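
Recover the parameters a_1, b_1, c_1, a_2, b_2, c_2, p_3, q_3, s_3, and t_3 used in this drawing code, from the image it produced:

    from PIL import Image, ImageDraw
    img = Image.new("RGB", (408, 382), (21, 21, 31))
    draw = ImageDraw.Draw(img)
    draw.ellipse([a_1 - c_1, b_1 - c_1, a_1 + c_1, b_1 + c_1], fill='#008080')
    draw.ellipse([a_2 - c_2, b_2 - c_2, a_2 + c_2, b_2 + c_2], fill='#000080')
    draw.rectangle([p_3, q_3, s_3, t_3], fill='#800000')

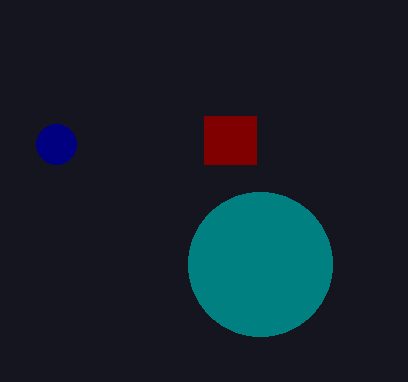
a_1 = 260
b_1 = 264
c_1 = 72
a_2 = 56
b_2 = 144
c_2 = 20
p_3 = 204
q_3 = 116
s_3 = 256
t_3 = 164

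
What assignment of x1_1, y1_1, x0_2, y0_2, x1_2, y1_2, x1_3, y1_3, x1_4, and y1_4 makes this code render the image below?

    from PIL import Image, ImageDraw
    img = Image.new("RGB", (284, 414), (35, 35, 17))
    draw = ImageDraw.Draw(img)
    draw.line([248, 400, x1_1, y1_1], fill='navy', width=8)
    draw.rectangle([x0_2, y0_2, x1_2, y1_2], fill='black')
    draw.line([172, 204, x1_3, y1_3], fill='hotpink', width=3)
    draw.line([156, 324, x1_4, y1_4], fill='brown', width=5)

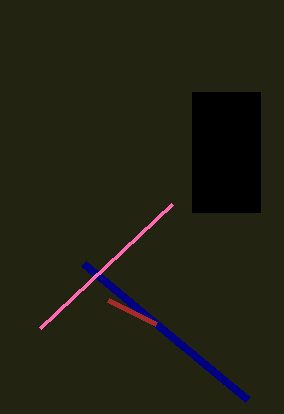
x1_1 = 84
y1_1 = 264
x0_2 = 192
y0_2 = 92
x1_2 = 260
y1_2 = 212
x1_3 = 40
y1_3 = 328
x1_4 = 108
y1_4 = 300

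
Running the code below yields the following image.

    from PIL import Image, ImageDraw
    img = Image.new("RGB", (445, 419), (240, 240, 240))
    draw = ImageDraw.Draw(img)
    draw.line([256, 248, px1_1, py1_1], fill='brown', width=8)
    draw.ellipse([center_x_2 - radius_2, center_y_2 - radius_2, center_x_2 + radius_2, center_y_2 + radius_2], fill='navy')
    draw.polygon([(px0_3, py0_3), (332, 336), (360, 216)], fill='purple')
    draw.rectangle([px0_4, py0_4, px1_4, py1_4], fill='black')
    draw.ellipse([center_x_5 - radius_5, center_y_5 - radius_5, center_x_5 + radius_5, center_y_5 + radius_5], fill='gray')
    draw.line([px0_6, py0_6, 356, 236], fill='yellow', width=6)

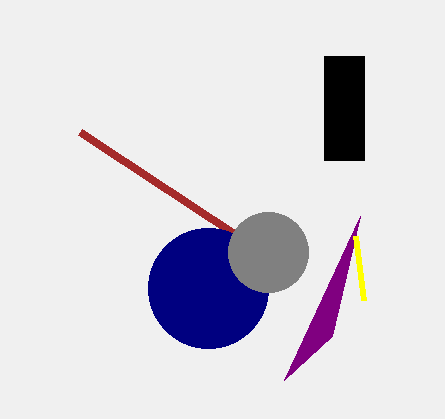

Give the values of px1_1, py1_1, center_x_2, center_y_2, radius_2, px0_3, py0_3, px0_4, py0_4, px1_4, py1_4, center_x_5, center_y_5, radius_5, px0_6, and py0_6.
px1_1 = 80, py1_1 = 132, center_x_2 = 208, center_y_2 = 288, radius_2 = 60, px0_3 = 284, py0_3 = 380, px0_4 = 324, py0_4 = 56, px1_4 = 364, py1_4 = 160, center_x_5 = 268, center_y_5 = 252, radius_5 = 40, px0_6 = 364, py0_6 = 300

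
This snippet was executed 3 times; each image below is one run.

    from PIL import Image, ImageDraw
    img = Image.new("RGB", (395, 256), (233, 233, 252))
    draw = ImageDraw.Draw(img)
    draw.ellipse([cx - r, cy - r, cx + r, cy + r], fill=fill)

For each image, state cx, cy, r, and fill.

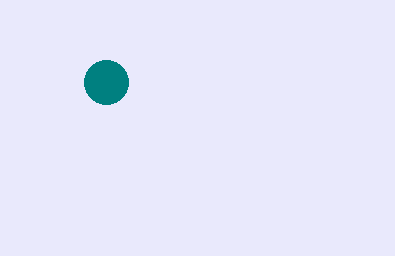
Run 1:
cx = 106, cy = 82, r = 22, fill = 'teal'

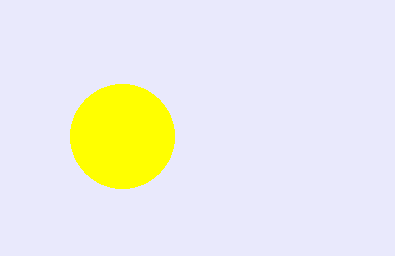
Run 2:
cx = 122; cy = 136; r = 52; fill = 'yellow'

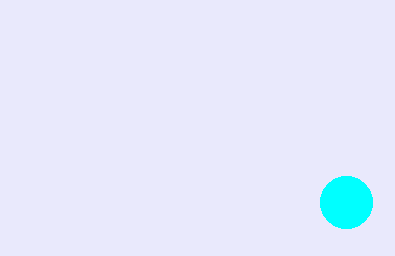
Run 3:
cx = 346, cy = 202, r = 26, fill = 'cyan'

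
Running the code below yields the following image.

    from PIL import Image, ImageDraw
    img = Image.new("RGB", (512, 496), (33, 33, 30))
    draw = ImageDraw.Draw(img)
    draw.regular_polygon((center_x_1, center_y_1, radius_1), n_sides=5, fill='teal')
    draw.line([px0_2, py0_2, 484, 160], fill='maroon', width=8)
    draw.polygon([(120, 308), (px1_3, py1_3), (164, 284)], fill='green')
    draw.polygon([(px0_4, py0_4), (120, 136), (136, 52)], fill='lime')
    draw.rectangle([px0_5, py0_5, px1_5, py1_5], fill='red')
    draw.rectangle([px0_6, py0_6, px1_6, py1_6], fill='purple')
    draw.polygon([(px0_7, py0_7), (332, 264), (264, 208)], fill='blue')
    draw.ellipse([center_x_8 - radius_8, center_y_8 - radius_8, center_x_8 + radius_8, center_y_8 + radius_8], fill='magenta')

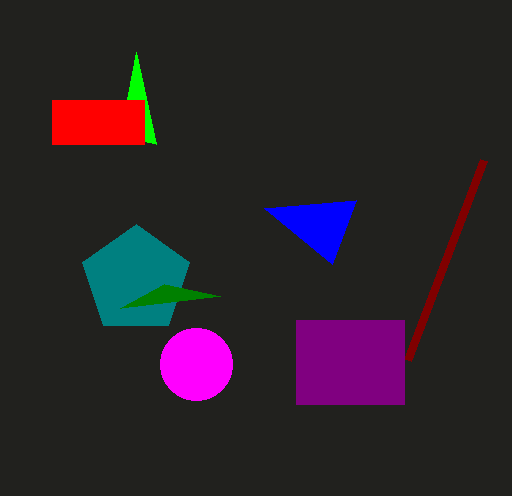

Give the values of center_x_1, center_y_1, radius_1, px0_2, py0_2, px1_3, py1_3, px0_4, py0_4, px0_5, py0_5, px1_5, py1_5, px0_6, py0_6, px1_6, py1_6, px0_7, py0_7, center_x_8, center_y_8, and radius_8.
center_x_1 = 136; center_y_1 = 280; radius_1 = 56; px0_2 = 408; py0_2 = 360; px1_3 = 220; py1_3 = 296; px0_4 = 156; py0_4 = 144; px0_5 = 52; py0_5 = 100; px1_5 = 144; py1_5 = 144; px0_6 = 296; py0_6 = 320; px1_6 = 404; py1_6 = 404; px0_7 = 356; py0_7 = 200; center_x_8 = 196; center_y_8 = 364; radius_8 = 36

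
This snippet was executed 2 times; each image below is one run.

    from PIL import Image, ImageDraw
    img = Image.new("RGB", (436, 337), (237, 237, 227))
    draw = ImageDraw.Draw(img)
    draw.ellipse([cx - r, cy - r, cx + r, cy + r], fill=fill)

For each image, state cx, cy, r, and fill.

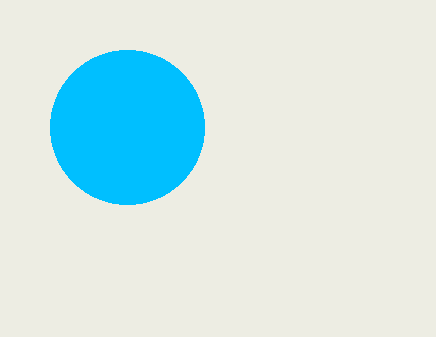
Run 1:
cx = 127
cy = 127
r = 77
fill = 'deepskyblue'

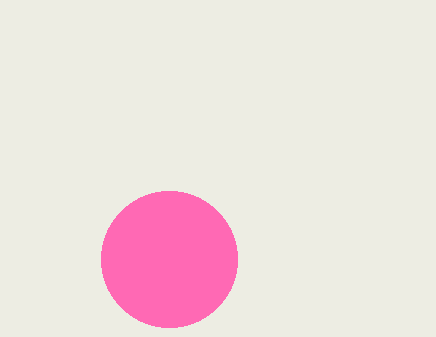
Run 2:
cx = 169
cy = 259
r = 68
fill = 'hotpink'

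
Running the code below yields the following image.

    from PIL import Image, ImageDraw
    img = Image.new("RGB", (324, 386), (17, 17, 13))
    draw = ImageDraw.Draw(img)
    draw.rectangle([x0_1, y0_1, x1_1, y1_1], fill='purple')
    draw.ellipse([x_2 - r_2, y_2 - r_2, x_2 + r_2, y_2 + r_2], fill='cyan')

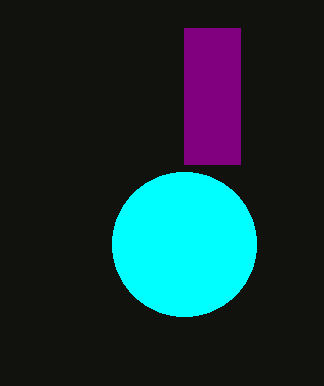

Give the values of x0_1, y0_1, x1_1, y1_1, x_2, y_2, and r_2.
x0_1 = 184; y0_1 = 28; x1_1 = 240; y1_1 = 164; x_2 = 184; y_2 = 244; r_2 = 72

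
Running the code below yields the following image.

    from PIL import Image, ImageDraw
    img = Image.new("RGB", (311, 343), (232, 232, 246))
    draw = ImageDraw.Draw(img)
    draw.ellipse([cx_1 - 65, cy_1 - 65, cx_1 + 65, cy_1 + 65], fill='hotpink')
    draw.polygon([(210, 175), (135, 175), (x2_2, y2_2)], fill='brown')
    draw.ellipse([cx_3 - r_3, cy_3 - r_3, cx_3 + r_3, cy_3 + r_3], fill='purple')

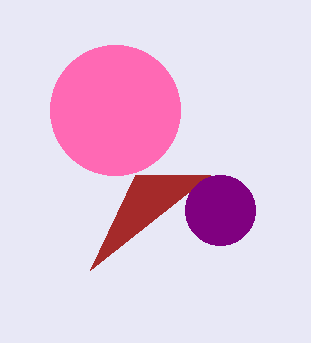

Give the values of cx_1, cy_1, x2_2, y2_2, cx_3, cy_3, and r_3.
cx_1 = 115; cy_1 = 110; x2_2 = 90; y2_2 = 270; cx_3 = 220; cy_3 = 210; r_3 = 35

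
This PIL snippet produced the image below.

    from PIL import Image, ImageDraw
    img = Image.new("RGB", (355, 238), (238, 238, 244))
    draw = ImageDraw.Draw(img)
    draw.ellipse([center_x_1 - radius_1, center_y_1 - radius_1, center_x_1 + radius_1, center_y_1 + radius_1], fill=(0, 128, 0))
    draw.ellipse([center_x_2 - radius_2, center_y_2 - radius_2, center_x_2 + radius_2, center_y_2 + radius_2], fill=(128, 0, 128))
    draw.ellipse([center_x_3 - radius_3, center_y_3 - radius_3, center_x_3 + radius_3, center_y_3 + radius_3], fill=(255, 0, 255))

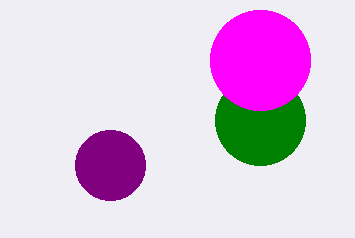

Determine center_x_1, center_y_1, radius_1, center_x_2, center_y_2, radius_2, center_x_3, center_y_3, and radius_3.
center_x_1 = 260; center_y_1 = 120; radius_1 = 45; center_x_2 = 110; center_y_2 = 165; radius_2 = 35; center_x_3 = 260; center_y_3 = 60; radius_3 = 50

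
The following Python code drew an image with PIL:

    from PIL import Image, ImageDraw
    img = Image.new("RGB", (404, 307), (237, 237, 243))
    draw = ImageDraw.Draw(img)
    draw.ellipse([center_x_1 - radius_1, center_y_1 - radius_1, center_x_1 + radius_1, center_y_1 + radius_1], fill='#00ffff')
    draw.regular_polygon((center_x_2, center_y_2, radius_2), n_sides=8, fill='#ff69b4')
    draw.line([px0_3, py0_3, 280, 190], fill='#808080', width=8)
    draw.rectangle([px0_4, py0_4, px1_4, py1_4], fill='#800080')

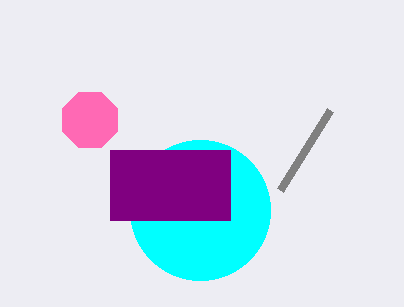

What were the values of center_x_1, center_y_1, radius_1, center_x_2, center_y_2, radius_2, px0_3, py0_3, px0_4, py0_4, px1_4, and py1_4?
center_x_1 = 200
center_y_1 = 210
radius_1 = 70
center_x_2 = 90
center_y_2 = 120
radius_2 = 30
px0_3 = 330
py0_3 = 110
px0_4 = 110
py0_4 = 150
px1_4 = 230
py1_4 = 220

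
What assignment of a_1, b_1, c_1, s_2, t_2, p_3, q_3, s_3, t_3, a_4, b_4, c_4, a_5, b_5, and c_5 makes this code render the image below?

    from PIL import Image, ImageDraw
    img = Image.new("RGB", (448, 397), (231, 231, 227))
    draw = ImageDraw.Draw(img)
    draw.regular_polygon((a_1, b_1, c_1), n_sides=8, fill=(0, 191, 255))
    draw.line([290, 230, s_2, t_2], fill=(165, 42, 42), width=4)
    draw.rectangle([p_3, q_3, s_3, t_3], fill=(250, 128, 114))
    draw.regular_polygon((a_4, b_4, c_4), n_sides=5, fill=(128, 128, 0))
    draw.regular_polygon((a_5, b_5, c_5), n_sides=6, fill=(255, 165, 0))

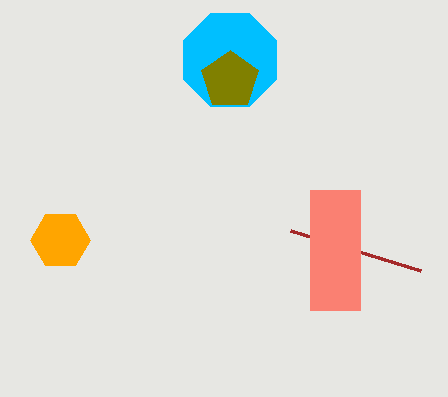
a_1 = 230; b_1 = 60; c_1 = 50; s_2 = 420; t_2 = 270; p_3 = 310; q_3 = 190; s_3 = 360; t_3 = 310; a_4 = 230; b_4 = 80; c_4 = 30; a_5 = 60; b_5 = 240; c_5 = 30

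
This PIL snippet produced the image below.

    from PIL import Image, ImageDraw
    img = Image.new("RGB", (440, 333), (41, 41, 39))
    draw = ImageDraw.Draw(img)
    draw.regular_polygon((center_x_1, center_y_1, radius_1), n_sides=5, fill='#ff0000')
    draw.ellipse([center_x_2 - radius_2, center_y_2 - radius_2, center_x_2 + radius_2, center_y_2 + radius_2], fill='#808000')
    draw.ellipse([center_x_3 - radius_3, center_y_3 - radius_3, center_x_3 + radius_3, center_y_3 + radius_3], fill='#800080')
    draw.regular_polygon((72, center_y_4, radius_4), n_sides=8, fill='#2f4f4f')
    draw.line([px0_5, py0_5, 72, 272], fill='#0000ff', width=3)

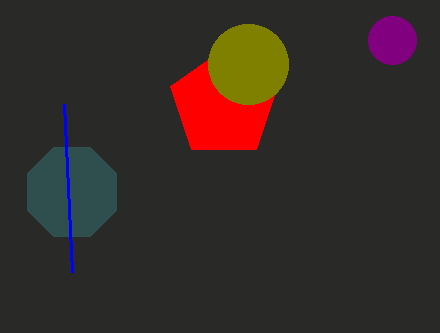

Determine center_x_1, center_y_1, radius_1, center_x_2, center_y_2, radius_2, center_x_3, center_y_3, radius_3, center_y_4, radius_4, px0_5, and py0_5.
center_x_1 = 224, center_y_1 = 104, radius_1 = 56, center_x_2 = 248, center_y_2 = 64, radius_2 = 40, center_x_3 = 392, center_y_3 = 40, radius_3 = 24, center_y_4 = 192, radius_4 = 48, px0_5 = 64, py0_5 = 104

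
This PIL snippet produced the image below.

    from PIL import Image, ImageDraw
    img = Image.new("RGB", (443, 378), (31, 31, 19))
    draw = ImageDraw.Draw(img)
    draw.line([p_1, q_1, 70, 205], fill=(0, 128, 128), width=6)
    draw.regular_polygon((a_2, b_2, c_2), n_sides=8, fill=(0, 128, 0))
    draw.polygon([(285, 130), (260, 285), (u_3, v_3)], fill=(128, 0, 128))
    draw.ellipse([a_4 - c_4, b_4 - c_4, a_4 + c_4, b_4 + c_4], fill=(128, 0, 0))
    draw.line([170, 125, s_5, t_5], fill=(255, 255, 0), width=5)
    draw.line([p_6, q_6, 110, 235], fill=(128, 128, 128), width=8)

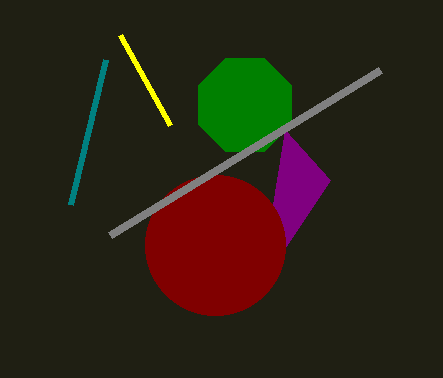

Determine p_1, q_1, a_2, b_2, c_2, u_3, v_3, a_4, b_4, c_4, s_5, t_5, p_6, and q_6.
p_1 = 105
q_1 = 60
a_2 = 245
b_2 = 105
c_2 = 50
u_3 = 330
v_3 = 180
a_4 = 215
b_4 = 245
c_4 = 70
s_5 = 120
t_5 = 35
p_6 = 380
q_6 = 70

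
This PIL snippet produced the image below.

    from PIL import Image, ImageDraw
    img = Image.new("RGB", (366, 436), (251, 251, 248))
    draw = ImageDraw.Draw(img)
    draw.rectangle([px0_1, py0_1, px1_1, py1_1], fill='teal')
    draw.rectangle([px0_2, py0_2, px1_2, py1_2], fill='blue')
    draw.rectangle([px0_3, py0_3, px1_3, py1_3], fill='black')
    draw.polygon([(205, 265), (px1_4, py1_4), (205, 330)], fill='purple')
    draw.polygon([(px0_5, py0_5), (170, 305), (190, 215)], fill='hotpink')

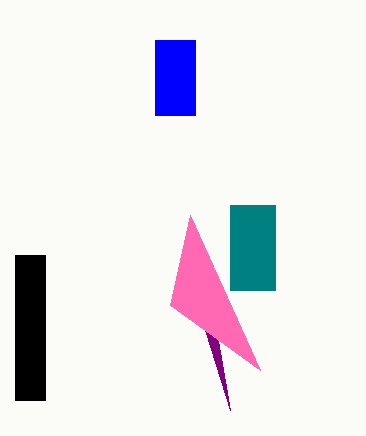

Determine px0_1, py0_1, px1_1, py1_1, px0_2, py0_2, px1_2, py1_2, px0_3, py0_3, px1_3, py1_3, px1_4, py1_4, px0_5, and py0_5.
px0_1 = 230
py0_1 = 205
px1_1 = 275
py1_1 = 290
px0_2 = 155
py0_2 = 40
px1_2 = 195
py1_2 = 115
px0_3 = 15
py0_3 = 255
px1_3 = 45
py1_3 = 400
px1_4 = 230
py1_4 = 410
px0_5 = 260
py0_5 = 370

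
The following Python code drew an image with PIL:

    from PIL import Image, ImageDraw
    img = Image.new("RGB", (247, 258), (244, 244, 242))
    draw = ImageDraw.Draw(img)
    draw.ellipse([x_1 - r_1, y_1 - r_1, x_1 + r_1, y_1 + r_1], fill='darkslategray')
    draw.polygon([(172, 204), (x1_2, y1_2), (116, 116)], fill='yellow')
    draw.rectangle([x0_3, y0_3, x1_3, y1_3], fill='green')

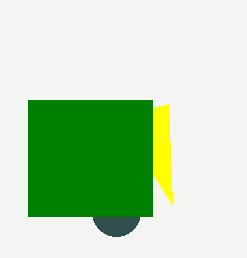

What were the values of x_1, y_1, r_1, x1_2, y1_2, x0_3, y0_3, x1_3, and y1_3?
x_1 = 116
y_1 = 212
r_1 = 24
x1_2 = 168
y1_2 = 104
x0_3 = 28
y0_3 = 100
x1_3 = 152
y1_3 = 216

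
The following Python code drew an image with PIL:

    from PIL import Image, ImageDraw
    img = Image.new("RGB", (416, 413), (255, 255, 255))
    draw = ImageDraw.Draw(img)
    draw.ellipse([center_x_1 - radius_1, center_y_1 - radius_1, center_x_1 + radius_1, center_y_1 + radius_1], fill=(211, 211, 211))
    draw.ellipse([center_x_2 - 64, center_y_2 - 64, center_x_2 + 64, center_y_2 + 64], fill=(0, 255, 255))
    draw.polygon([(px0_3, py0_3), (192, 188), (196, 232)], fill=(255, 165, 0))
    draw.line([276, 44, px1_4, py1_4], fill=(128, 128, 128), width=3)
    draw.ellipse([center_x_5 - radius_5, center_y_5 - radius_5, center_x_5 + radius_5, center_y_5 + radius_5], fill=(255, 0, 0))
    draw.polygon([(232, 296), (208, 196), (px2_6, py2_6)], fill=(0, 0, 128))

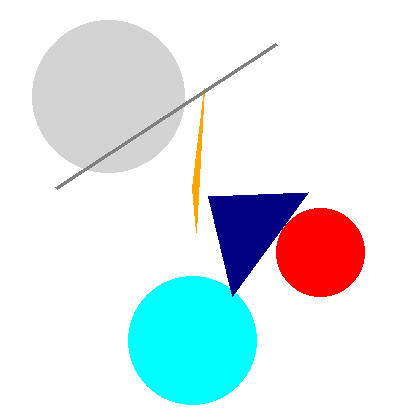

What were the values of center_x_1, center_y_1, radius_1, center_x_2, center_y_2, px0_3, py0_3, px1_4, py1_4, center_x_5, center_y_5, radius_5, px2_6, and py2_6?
center_x_1 = 108, center_y_1 = 96, radius_1 = 76, center_x_2 = 192, center_y_2 = 340, px0_3 = 204, py0_3 = 88, px1_4 = 56, py1_4 = 188, center_x_5 = 320, center_y_5 = 252, radius_5 = 44, px2_6 = 308, py2_6 = 192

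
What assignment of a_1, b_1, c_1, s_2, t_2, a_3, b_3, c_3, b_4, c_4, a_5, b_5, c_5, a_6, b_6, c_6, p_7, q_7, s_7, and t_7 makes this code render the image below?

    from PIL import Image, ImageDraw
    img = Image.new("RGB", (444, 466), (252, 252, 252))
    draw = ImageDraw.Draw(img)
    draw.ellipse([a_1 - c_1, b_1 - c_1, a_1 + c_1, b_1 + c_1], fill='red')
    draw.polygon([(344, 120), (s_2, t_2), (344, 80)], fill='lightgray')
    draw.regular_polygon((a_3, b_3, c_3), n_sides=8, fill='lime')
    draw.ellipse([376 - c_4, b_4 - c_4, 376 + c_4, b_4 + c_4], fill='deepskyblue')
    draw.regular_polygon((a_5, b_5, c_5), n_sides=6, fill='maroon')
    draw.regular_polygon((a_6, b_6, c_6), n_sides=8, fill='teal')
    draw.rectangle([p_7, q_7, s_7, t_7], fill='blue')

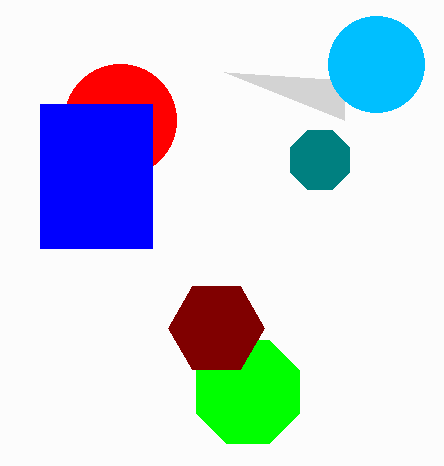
a_1 = 120
b_1 = 120
c_1 = 56
s_2 = 224
t_2 = 72
a_3 = 248
b_3 = 392
c_3 = 56
b_4 = 64
c_4 = 48
a_5 = 216
b_5 = 328
c_5 = 48
a_6 = 320
b_6 = 160
c_6 = 32
p_7 = 40
q_7 = 104
s_7 = 152
t_7 = 248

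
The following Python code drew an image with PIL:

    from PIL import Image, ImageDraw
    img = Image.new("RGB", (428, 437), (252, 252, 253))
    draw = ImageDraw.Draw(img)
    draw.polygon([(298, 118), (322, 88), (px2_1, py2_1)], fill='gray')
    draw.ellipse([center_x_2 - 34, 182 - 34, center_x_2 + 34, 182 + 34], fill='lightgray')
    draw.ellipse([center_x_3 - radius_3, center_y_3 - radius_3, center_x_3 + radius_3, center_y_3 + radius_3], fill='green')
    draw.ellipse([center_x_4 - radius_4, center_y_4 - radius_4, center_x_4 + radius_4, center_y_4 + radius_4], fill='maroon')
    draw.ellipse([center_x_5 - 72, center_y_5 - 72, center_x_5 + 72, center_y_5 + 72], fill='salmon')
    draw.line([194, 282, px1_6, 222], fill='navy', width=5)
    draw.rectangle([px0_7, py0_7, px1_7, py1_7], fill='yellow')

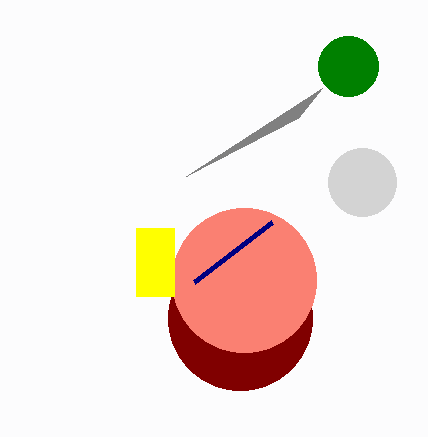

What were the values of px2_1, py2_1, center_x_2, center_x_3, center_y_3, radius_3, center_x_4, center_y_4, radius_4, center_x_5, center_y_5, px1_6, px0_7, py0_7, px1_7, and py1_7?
px2_1 = 186, py2_1 = 176, center_x_2 = 362, center_x_3 = 348, center_y_3 = 66, radius_3 = 30, center_x_4 = 240, center_y_4 = 318, radius_4 = 72, center_x_5 = 244, center_y_5 = 280, px1_6 = 272, px0_7 = 136, py0_7 = 228, px1_7 = 174, py1_7 = 296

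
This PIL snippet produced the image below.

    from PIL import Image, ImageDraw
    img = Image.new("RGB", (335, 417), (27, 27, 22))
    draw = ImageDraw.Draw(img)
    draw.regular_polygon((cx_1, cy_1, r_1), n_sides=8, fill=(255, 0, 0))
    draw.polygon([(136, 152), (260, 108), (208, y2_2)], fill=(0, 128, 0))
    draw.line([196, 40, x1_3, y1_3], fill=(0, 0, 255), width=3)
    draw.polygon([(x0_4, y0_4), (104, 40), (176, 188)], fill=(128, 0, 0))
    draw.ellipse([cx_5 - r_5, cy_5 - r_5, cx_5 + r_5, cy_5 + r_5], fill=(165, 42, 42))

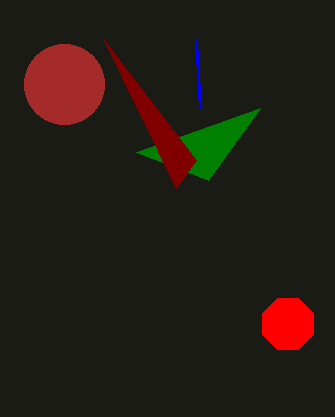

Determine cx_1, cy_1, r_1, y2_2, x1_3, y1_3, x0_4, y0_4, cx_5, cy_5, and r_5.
cx_1 = 288; cy_1 = 324; r_1 = 28; y2_2 = 180; x1_3 = 200; y1_3 = 108; x0_4 = 196; y0_4 = 160; cx_5 = 64; cy_5 = 84; r_5 = 40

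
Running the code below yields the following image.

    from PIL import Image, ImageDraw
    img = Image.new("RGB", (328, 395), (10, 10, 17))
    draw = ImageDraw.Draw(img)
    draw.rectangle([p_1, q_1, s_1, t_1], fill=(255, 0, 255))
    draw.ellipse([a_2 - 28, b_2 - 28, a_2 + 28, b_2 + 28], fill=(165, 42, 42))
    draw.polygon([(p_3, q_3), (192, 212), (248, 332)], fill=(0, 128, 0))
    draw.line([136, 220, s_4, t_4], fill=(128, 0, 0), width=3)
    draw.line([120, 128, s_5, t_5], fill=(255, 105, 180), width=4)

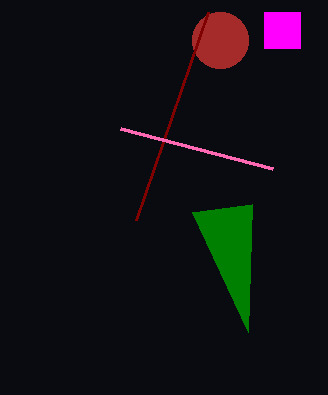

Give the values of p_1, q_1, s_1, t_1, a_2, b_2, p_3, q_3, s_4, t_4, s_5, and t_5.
p_1 = 264
q_1 = 12
s_1 = 300
t_1 = 48
a_2 = 220
b_2 = 40
p_3 = 252
q_3 = 204
s_4 = 208
t_4 = 12
s_5 = 272
t_5 = 168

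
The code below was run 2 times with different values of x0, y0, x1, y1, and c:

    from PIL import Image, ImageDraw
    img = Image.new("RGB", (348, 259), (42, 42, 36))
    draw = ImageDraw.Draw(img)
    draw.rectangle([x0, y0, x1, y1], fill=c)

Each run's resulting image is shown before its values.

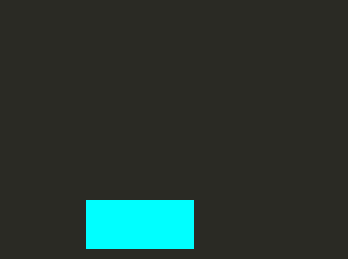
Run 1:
x0 = 86, y0 = 200, x1 = 193, y1 = 248, c = 'cyan'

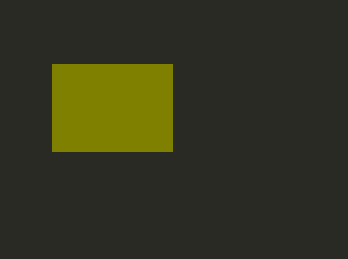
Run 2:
x0 = 52; y0 = 64; x1 = 172; y1 = 151; c = 'olive'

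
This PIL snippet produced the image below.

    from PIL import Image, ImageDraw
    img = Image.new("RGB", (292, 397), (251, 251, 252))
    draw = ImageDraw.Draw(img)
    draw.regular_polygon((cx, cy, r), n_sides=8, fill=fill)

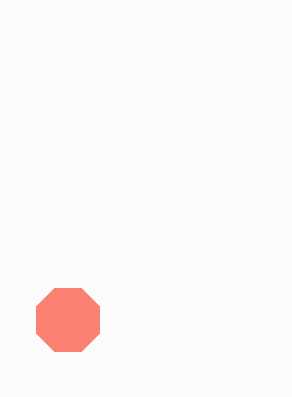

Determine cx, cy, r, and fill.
cx = 68; cy = 320; r = 34; fill = 'salmon'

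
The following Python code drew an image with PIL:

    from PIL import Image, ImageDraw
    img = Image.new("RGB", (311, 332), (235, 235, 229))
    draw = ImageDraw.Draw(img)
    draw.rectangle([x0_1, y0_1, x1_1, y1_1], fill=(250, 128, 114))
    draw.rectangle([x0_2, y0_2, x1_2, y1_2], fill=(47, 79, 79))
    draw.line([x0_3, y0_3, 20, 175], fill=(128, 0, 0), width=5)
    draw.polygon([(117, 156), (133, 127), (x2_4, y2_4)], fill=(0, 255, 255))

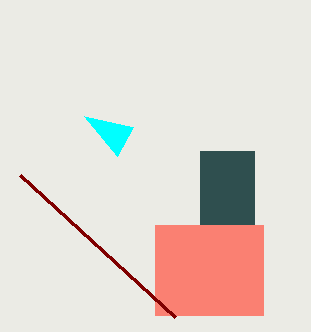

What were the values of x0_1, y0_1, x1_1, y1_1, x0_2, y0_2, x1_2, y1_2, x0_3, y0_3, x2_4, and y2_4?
x0_1 = 155
y0_1 = 225
x1_1 = 263
y1_1 = 315
x0_2 = 200
y0_2 = 151
x1_2 = 254
y1_2 = 224
x0_3 = 175
y0_3 = 317
x2_4 = 84
y2_4 = 116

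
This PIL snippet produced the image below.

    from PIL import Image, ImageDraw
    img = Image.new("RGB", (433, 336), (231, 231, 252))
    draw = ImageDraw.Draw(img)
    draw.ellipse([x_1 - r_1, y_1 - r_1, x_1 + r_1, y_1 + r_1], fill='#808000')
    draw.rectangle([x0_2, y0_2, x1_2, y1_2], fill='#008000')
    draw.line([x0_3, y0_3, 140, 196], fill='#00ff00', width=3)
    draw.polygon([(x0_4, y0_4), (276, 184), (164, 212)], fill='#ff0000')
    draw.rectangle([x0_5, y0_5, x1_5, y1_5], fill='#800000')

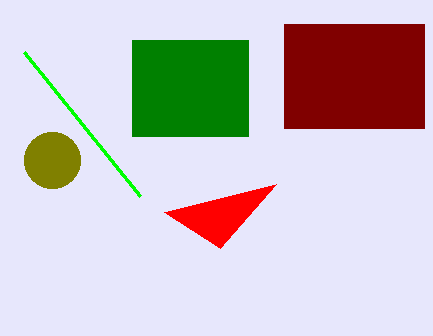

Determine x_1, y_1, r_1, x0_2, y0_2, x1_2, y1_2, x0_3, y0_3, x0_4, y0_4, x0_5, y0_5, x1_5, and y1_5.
x_1 = 52, y_1 = 160, r_1 = 28, x0_2 = 132, y0_2 = 40, x1_2 = 248, y1_2 = 136, x0_3 = 24, y0_3 = 52, x0_4 = 220, y0_4 = 248, x0_5 = 284, y0_5 = 24, x1_5 = 424, y1_5 = 128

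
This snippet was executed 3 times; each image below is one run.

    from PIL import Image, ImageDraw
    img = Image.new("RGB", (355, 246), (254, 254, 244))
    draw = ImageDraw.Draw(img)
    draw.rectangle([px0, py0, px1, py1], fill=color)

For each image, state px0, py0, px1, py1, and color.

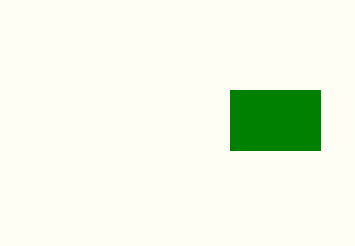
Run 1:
px0 = 230; py0 = 90; px1 = 320; py1 = 150; color = 'green'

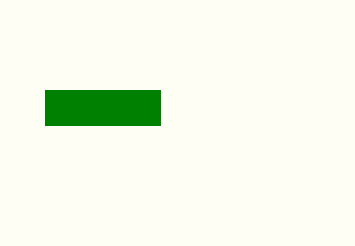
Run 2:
px0 = 45
py0 = 90
px1 = 160
py1 = 125
color = 'green'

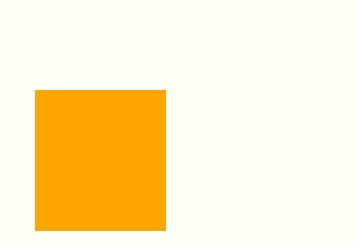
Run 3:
px0 = 35
py0 = 90
px1 = 165
py1 = 230
color = 'orange'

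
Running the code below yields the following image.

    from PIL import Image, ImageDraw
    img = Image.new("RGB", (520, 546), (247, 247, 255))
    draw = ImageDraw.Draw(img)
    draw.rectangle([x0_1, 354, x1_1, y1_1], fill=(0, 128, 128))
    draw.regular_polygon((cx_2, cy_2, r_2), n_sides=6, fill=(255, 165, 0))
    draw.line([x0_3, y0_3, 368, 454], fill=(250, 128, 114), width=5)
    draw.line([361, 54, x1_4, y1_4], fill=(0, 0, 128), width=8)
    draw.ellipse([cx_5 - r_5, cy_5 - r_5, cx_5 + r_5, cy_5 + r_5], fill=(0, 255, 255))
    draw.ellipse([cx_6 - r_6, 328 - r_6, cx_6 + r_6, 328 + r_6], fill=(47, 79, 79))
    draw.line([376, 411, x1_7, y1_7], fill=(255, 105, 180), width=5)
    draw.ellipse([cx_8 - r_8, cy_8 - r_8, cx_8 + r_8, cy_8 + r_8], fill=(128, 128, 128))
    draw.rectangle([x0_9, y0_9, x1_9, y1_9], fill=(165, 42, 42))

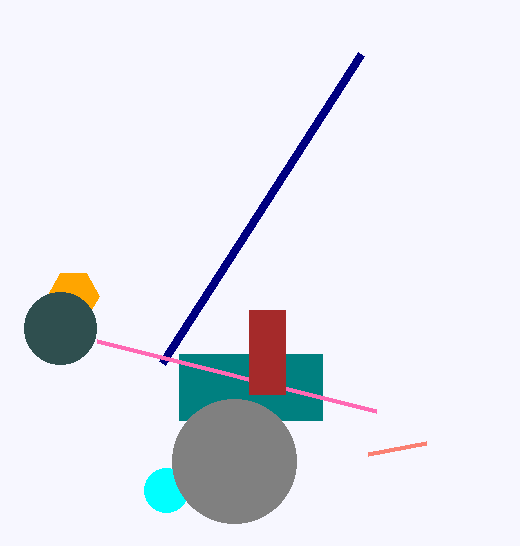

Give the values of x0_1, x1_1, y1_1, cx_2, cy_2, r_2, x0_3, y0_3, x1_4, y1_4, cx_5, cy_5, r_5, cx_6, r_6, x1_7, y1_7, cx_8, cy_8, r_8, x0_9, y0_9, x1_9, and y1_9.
x0_1 = 179; x1_1 = 322; y1_1 = 420; cx_2 = 73; cy_2 = 296; r_2 = 26; x0_3 = 426; y0_3 = 443; x1_4 = 162; y1_4 = 363; cx_5 = 166; cy_5 = 490; r_5 = 22; cx_6 = 60; r_6 = 36; x1_7 = 97; y1_7 = 341; cx_8 = 234; cy_8 = 461; r_8 = 62; x0_9 = 249; y0_9 = 310; x1_9 = 285; y1_9 = 394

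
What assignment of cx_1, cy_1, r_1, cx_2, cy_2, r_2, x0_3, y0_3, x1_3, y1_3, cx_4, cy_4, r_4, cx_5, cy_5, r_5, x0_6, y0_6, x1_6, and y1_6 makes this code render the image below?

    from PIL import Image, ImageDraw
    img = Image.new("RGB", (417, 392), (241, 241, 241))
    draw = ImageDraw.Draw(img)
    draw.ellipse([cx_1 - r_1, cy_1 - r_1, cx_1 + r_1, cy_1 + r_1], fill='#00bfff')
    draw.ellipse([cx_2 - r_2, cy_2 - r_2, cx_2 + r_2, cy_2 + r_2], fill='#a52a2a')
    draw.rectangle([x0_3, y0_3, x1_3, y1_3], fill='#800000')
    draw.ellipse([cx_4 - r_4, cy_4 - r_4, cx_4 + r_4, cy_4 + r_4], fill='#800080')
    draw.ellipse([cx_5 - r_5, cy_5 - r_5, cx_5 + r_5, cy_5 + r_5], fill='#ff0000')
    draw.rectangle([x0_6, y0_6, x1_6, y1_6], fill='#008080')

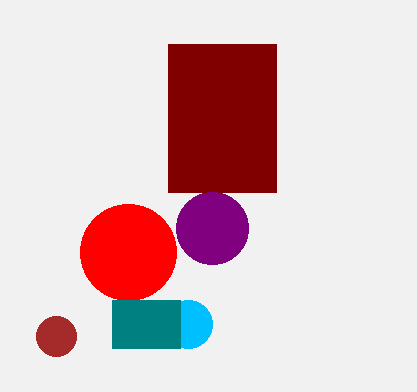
cx_1 = 188, cy_1 = 324, r_1 = 24, cx_2 = 56, cy_2 = 336, r_2 = 20, x0_3 = 168, y0_3 = 44, x1_3 = 276, y1_3 = 192, cx_4 = 212, cy_4 = 228, r_4 = 36, cx_5 = 128, cy_5 = 252, r_5 = 48, x0_6 = 112, y0_6 = 300, x1_6 = 180, y1_6 = 348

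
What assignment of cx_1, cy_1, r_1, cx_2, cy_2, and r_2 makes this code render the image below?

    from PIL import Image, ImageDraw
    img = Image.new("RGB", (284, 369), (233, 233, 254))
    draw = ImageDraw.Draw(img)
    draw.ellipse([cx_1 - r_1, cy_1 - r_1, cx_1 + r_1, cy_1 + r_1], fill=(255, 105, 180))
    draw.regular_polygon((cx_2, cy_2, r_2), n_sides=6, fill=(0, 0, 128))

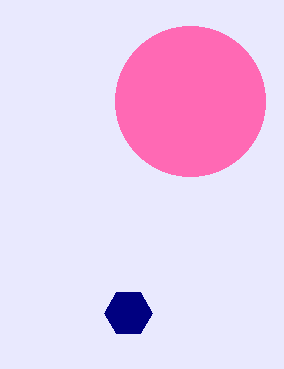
cx_1 = 190, cy_1 = 101, r_1 = 75, cx_2 = 128, cy_2 = 313, r_2 = 24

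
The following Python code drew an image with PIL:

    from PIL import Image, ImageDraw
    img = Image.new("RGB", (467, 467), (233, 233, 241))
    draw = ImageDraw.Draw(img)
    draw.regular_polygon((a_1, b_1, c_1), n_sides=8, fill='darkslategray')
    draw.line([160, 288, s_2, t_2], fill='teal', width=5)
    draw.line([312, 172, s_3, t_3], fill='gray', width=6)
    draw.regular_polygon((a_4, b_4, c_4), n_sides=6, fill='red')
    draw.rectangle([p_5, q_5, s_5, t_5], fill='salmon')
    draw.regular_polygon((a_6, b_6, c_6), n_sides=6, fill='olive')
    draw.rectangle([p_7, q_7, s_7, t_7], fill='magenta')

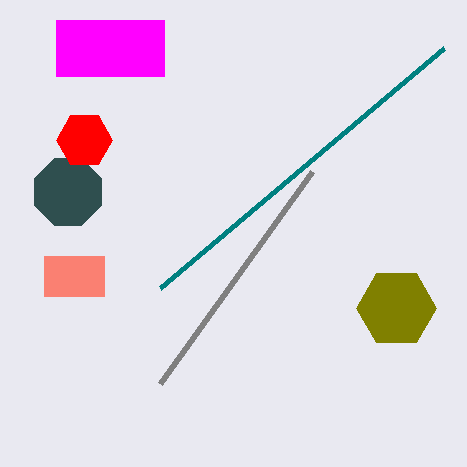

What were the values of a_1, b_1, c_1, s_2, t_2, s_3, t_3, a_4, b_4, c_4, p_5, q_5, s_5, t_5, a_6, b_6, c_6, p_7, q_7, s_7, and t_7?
a_1 = 68
b_1 = 192
c_1 = 36
s_2 = 444
t_2 = 48
s_3 = 160
t_3 = 384
a_4 = 84
b_4 = 140
c_4 = 28
p_5 = 44
q_5 = 256
s_5 = 104
t_5 = 296
a_6 = 396
b_6 = 308
c_6 = 40
p_7 = 56
q_7 = 20
s_7 = 164
t_7 = 76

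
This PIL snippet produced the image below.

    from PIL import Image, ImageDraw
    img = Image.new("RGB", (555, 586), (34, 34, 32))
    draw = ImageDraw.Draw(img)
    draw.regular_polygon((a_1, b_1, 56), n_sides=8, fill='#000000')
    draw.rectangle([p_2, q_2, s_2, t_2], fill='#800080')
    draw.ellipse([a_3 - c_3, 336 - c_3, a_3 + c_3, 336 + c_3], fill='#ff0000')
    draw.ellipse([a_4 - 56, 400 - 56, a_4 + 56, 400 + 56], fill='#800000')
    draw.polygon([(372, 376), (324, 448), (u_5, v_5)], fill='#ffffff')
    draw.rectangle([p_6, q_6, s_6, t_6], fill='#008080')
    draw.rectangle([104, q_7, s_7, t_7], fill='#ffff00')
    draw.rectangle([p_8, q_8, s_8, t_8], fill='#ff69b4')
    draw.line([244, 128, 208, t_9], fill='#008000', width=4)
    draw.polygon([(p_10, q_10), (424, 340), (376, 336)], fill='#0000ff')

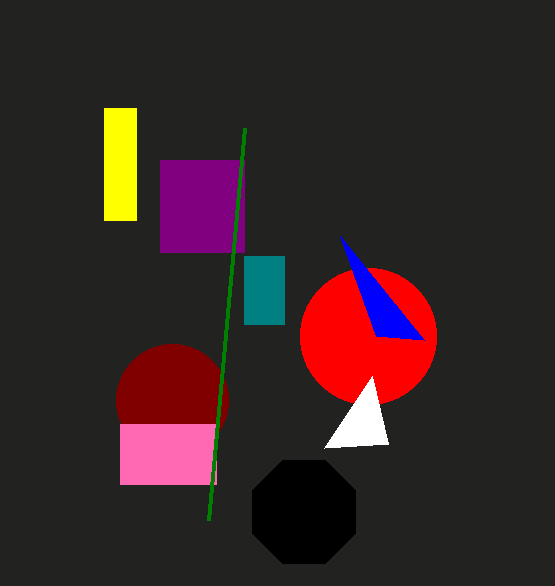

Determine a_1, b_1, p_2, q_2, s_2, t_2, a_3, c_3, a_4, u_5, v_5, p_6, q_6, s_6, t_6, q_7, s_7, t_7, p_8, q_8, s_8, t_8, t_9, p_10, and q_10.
a_1 = 304; b_1 = 512; p_2 = 160; q_2 = 160; s_2 = 244; t_2 = 252; a_3 = 368; c_3 = 68; a_4 = 172; u_5 = 388; v_5 = 444; p_6 = 244; q_6 = 256; s_6 = 284; t_6 = 324; q_7 = 108; s_7 = 136; t_7 = 220; p_8 = 120; q_8 = 424; s_8 = 216; t_8 = 484; t_9 = 520; p_10 = 340; q_10 = 236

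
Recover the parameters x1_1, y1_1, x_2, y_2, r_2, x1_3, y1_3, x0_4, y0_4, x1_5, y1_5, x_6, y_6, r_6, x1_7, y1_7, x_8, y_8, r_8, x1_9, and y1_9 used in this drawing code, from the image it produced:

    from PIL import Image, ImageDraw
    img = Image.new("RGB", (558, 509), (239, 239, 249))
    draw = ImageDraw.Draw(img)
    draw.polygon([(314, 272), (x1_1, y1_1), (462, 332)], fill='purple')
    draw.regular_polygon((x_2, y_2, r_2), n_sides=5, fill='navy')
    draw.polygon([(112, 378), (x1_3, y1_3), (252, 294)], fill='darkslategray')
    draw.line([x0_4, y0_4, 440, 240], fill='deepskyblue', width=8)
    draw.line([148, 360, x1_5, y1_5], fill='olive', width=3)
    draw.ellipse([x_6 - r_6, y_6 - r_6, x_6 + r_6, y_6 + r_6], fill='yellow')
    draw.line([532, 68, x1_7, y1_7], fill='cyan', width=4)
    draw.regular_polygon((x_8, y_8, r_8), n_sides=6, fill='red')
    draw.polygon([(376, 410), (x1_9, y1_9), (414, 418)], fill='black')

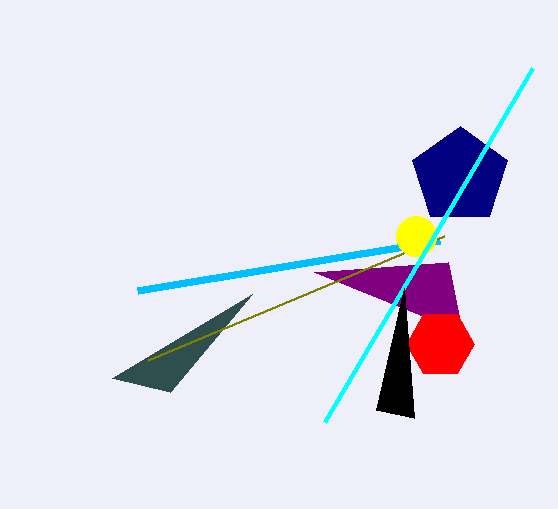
x1_1 = 448
y1_1 = 262
x_2 = 460
y_2 = 176
r_2 = 50
x1_3 = 170
y1_3 = 392
x0_4 = 138
y0_4 = 290
x1_5 = 444
y1_5 = 236
x_6 = 416
y_6 = 236
r_6 = 20
x1_7 = 324
y1_7 = 422
x_8 = 440
y_8 = 344
r_8 = 34
x1_9 = 404
y1_9 = 288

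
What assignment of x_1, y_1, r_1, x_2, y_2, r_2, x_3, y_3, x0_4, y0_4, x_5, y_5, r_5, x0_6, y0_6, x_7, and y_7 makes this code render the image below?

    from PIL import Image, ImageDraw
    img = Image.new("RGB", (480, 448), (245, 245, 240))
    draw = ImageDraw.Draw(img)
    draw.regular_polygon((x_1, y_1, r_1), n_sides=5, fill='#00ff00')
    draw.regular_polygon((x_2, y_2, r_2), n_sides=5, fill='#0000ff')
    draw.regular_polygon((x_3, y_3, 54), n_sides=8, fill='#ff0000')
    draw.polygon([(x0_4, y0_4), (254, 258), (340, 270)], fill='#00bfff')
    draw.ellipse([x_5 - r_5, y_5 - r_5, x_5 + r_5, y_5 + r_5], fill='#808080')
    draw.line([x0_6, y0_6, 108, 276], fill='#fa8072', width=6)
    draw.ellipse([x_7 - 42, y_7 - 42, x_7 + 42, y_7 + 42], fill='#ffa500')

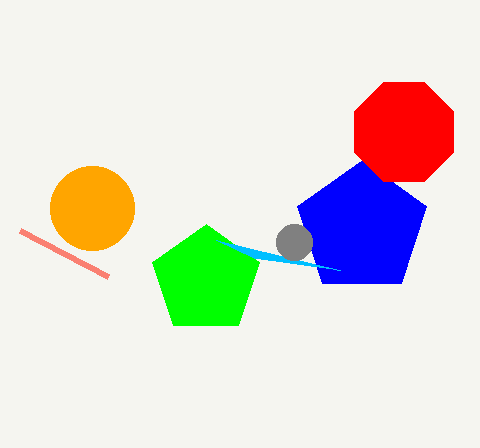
x_1 = 206, y_1 = 280, r_1 = 56, x_2 = 362, y_2 = 228, r_2 = 68, x_3 = 404, y_3 = 132, x0_4 = 216, y0_4 = 240, x_5 = 294, y_5 = 242, r_5 = 18, x0_6 = 20, y0_6 = 230, x_7 = 92, y_7 = 208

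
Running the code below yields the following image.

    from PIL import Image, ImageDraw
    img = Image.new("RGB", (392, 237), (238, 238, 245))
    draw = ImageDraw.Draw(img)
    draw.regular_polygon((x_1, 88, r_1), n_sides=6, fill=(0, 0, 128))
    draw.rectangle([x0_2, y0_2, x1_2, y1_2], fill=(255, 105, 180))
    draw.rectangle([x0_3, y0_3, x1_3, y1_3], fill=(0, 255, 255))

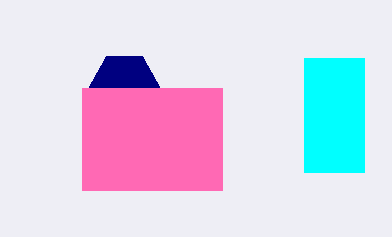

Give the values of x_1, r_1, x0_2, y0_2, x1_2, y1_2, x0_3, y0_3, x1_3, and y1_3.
x_1 = 124
r_1 = 36
x0_2 = 82
y0_2 = 88
x1_2 = 222
y1_2 = 190
x0_3 = 304
y0_3 = 58
x1_3 = 364
y1_3 = 172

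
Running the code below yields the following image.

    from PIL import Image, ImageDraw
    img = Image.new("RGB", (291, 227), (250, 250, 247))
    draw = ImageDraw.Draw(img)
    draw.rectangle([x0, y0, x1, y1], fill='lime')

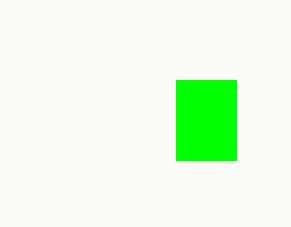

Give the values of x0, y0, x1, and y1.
x0 = 176
y0 = 80
x1 = 236
y1 = 160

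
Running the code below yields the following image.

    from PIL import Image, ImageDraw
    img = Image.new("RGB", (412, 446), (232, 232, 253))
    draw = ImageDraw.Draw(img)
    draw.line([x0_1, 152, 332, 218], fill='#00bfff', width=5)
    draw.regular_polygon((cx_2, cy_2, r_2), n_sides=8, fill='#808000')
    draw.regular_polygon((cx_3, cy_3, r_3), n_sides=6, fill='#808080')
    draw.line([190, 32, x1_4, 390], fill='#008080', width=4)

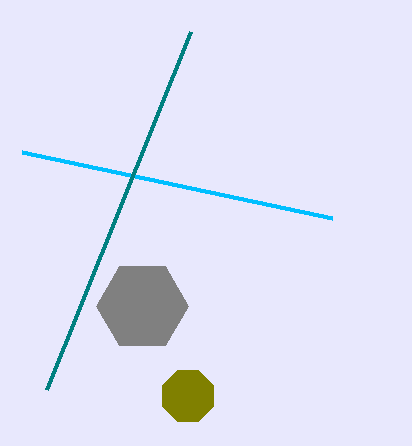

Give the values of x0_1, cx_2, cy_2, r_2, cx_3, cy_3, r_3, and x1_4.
x0_1 = 22; cx_2 = 188; cy_2 = 396; r_2 = 28; cx_3 = 142; cy_3 = 306; r_3 = 46; x1_4 = 46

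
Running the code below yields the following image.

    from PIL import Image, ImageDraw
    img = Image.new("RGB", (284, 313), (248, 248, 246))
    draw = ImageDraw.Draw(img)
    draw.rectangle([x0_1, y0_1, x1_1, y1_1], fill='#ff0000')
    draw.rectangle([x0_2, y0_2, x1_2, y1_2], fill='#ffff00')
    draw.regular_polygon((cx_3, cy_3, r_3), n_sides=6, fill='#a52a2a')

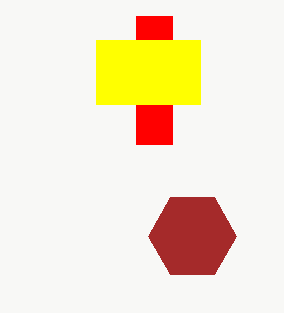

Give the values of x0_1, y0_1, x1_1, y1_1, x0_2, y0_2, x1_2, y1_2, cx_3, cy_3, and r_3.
x0_1 = 136; y0_1 = 16; x1_1 = 172; y1_1 = 144; x0_2 = 96; y0_2 = 40; x1_2 = 200; y1_2 = 104; cx_3 = 192; cy_3 = 236; r_3 = 44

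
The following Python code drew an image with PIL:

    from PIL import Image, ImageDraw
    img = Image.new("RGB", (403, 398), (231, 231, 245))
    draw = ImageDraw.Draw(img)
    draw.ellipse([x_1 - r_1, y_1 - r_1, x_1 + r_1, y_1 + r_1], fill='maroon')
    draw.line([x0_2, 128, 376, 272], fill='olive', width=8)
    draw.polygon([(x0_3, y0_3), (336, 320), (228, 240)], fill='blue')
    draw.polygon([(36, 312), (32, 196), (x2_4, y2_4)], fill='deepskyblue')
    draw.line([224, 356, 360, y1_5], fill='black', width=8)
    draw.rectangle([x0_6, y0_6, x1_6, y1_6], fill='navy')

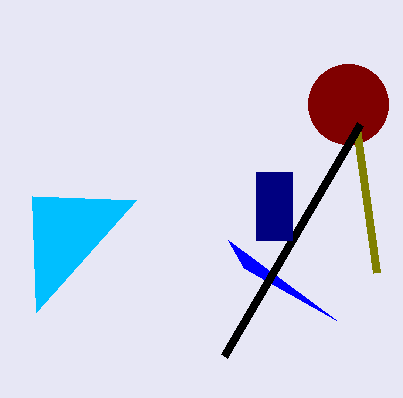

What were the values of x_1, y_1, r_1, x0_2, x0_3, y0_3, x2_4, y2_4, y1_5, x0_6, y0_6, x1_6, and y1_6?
x_1 = 348, y_1 = 104, r_1 = 40, x0_2 = 356, x0_3 = 244, y0_3 = 268, x2_4 = 136, y2_4 = 200, y1_5 = 124, x0_6 = 256, y0_6 = 172, x1_6 = 292, y1_6 = 240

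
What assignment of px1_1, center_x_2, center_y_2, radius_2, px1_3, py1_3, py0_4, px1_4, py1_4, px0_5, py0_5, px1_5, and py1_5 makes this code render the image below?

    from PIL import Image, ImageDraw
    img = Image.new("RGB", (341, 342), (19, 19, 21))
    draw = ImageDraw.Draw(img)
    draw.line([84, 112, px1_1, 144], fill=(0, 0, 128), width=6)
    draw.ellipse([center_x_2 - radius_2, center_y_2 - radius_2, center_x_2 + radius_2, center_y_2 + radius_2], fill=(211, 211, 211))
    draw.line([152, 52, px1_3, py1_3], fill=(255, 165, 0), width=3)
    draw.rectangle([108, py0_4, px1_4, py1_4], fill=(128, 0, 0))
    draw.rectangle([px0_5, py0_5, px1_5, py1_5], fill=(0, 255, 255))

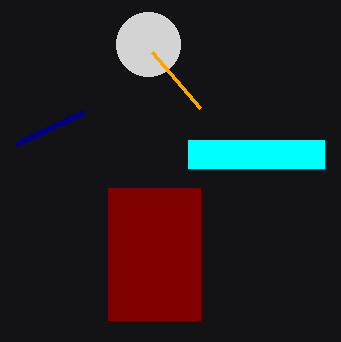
px1_1 = 16
center_x_2 = 148
center_y_2 = 44
radius_2 = 32
px1_3 = 200
py1_3 = 108
py0_4 = 188
px1_4 = 200
py1_4 = 320
px0_5 = 188
py0_5 = 140
px1_5 = 324
py1_5 = 168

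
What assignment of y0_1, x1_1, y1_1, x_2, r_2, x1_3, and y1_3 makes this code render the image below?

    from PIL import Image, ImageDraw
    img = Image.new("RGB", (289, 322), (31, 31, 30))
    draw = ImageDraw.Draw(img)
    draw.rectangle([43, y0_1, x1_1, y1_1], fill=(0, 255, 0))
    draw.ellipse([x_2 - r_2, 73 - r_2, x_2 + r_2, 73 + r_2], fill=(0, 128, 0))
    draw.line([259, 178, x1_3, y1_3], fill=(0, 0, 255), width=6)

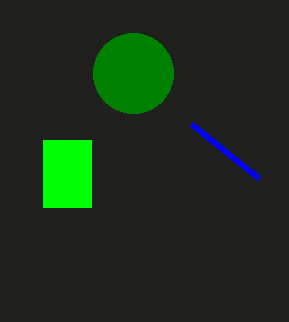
y0_1 = 140, x1_1 = 91, y1_1 = 207, x_2 = 133, r_2 = 40, x1_3 = 192, y1_3 = 124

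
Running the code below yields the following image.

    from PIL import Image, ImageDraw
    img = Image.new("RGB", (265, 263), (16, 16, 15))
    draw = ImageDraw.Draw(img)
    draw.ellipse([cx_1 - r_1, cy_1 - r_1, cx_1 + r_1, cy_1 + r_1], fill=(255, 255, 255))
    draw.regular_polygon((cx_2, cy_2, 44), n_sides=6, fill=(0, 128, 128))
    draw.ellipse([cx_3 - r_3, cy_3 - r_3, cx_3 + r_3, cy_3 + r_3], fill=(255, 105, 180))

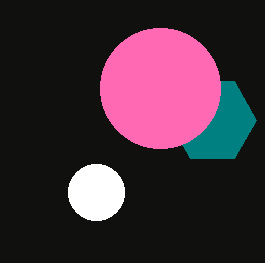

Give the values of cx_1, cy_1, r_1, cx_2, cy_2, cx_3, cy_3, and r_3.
cx_1 = 96, cy_1 = 192, r_1 = 28, cx_2 = 212, cy_2 = 120, cx_3 = 160, cy_3 = 88, r_3 = 60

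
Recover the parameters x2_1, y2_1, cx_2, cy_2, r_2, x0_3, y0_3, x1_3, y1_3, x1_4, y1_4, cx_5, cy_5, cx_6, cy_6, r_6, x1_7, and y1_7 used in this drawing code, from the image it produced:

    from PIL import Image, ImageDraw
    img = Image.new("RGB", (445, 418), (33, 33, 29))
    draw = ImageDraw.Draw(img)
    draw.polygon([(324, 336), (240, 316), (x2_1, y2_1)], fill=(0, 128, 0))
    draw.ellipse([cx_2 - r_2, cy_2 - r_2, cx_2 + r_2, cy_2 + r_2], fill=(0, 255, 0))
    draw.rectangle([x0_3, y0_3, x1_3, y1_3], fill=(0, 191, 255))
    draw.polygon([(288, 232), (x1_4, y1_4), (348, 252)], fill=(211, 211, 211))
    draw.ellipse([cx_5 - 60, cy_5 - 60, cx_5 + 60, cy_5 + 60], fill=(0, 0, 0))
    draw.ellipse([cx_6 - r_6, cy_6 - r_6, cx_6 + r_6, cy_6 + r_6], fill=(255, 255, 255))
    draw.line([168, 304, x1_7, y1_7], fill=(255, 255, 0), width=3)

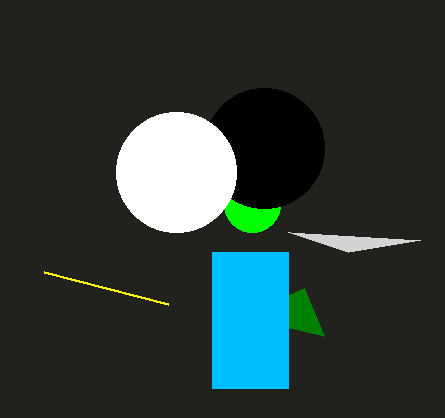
x2_1 = 304; y2_1 = 288; cx_2 = 252; cy_2 = 204; r_2 = 28; x0_3 = 212; y0_3 = 252; x1_3 = 288; y1_3 = 388; x1_4 = 420; y1_4 = 240; cx_5 = 264; cy_5 = 148; cx_6 = 176; cy_6 = 172; r_6 = 60; x1_7 = 44; y1_7 = 272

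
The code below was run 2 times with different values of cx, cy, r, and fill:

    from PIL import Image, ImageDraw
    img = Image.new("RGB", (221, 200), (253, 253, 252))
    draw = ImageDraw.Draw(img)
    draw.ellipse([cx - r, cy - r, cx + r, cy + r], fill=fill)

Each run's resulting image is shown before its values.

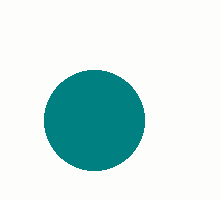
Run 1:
cx = 94; cy = 120; r = 50; fill = 'teal'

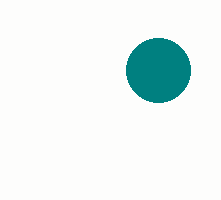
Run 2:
cx = 158, cy = 70, r = 32, fill = 'teal'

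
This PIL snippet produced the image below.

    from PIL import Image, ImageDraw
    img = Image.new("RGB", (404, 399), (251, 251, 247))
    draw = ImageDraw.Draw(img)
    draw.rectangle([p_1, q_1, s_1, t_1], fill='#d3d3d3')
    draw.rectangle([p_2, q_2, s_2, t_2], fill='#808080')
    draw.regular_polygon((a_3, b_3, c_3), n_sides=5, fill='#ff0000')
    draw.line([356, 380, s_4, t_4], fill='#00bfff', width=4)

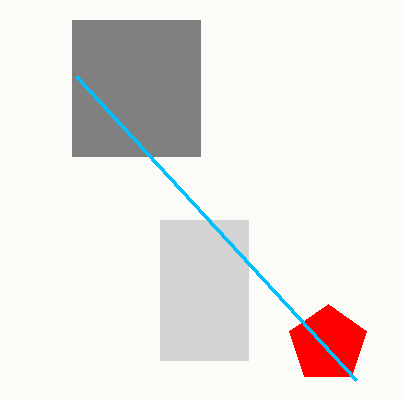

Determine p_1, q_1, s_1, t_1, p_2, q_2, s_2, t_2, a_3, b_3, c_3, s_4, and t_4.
p_1 = 160
q_1 = 220
s_1 = 248
t_1 = 360
p_2 = 72
q_2 = 20
s_2 = 200
t_2 = 156
a_3 = 328
b_3 = 344
c_3 = 40
s_4 = 76
t_4 = 76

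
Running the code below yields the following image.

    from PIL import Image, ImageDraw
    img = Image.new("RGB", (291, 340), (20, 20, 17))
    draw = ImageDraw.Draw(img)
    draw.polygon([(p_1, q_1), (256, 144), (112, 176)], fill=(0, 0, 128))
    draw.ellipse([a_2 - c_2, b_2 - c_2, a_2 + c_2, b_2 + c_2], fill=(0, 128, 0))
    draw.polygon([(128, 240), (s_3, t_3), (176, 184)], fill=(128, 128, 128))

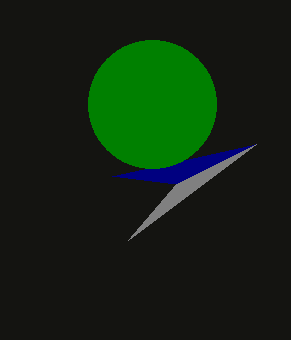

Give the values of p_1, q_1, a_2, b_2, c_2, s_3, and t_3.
p_1 = 176; q_1 = 184; a_2 = 152; b_2 = 104; c_2 = 64; s_3 = 256; t_3 = 144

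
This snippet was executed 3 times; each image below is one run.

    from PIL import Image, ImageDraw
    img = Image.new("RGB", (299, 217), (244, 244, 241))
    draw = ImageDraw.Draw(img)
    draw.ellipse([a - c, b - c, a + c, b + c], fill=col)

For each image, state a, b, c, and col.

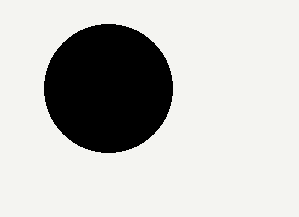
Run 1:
a = 108; b = 88; c = 64; col = 'black'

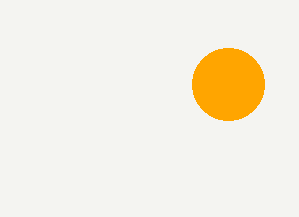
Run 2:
a = 228; b = 84; c = 36; col = 'orange'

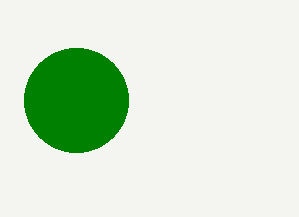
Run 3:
a = 76; b = 100; c = 52; col = 'green'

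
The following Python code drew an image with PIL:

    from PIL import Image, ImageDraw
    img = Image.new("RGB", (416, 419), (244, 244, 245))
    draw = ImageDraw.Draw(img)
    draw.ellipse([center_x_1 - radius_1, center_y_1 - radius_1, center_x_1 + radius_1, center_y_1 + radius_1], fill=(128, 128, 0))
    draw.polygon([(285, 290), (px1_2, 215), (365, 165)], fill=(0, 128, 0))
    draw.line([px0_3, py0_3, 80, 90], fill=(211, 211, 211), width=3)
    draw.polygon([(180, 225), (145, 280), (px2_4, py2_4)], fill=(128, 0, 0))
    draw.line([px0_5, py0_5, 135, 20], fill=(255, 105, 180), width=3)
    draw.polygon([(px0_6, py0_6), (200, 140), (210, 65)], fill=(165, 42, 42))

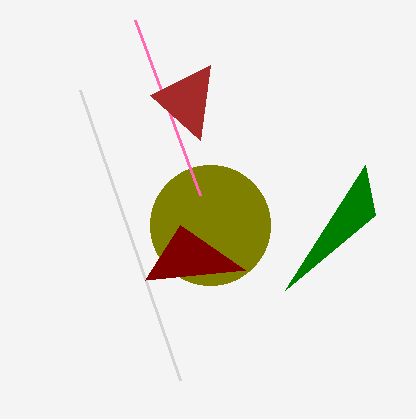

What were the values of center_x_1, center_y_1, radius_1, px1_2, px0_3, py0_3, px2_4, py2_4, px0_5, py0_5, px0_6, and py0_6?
center_x_1 = 210, center_y_1 = 225, radius_1 = 60, px1_2 = 375, px0_3 = 180, py0_3 = 380, px2_4 = 245, py2_4 = 270, px0_5 = 200, py0_5 = 195, px0_6 = 150, py0_6 = 95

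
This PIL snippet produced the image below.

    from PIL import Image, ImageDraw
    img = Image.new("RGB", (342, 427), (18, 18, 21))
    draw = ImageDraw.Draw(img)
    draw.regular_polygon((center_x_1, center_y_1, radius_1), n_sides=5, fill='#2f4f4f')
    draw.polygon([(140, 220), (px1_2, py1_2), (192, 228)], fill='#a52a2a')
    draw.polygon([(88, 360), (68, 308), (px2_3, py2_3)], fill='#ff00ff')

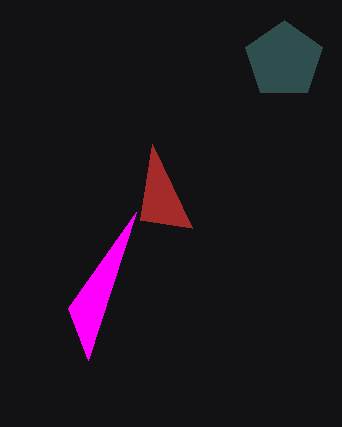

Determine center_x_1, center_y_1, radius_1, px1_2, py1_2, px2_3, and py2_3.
center_x_1 = 284, center_y_1 = 60, radius_1 = 40, px1_2 = 152, py1_2 = 144, px2_3 = 136, py2_3 = 212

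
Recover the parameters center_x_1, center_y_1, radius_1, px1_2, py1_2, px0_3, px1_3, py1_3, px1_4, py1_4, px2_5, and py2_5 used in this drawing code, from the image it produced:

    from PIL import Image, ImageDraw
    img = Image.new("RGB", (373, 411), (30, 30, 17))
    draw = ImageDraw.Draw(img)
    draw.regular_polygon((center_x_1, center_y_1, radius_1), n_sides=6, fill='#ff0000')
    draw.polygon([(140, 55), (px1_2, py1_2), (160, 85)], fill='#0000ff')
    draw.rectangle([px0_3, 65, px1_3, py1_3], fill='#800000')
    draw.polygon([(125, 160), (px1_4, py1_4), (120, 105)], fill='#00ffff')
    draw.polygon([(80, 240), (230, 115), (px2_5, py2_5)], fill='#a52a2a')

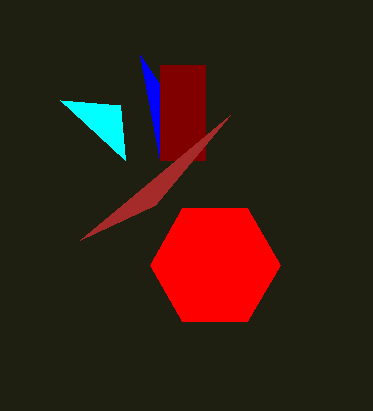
center_x_1 = 215; center_y_1 = 265; radius_1 = 65; px1_2 = 160; py1_2 = 160; px0_3 = 160; px1_3 = 205; py1_3 = 160; px1_4 = 60; py1_4 = 100; px2_5 = 155; py2_5 = 205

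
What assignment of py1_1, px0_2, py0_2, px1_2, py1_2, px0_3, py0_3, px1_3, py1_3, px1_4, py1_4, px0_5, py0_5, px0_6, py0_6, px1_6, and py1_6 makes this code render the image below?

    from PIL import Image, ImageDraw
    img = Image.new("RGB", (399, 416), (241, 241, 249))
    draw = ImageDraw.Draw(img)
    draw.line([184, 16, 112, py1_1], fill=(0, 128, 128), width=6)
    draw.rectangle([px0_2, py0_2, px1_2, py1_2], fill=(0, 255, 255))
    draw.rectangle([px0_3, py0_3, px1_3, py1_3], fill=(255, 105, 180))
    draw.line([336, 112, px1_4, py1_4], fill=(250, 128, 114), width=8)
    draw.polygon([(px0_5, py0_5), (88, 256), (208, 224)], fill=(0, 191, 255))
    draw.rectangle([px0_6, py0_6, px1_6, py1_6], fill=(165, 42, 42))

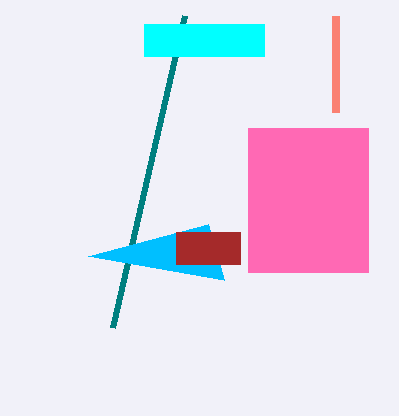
py1_1 = 328, px0_2 = 144, py0_2 = 24, px1_2 = 264, py1_2 = 56, px0_3 = 248, py0_3 = 128, px1_3 = 368, py1_3 = 272, px1_4 = 336, py1_4 = 16, px0_5 = 224, py0_5 = 280, px0_6 = 176, py0_6 = 232, px1_6 = 240, py1_6 = 264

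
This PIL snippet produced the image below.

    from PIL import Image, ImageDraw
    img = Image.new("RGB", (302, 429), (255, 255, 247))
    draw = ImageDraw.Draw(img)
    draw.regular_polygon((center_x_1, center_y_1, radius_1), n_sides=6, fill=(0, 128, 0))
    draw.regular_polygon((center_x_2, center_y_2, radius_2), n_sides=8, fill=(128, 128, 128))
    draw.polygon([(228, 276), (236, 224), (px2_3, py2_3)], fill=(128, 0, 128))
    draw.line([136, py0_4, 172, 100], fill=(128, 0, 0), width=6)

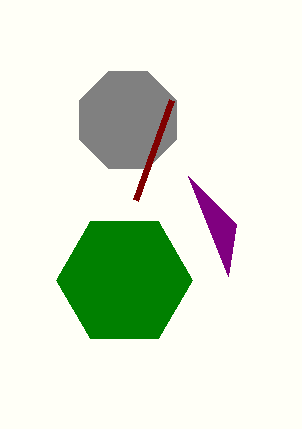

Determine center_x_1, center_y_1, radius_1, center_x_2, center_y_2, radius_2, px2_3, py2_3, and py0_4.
center_x_1 = 124
center_y_1 = 280
radius_1 = 68
center_x_2 = 128
center_y_2 = 120
radius_2 = 52
px2_3 = 188
py2_3 = 176
py0_4 = 200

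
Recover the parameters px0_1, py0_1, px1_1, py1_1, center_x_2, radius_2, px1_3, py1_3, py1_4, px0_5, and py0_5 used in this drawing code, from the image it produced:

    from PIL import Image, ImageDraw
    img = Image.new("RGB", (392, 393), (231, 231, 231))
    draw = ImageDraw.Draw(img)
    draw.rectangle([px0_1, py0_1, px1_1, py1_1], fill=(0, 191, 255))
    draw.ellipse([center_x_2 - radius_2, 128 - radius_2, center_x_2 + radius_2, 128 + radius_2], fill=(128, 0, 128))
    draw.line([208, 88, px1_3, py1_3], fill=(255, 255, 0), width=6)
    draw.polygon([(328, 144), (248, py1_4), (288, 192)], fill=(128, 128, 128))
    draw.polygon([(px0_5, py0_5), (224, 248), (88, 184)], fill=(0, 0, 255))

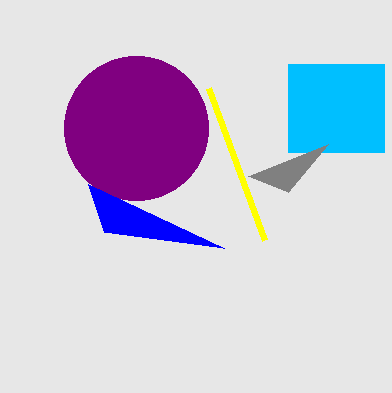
px0_1 = 288; py0_1 = 64; px1_1 = 384; py1_1 = 152; center_x_2 = 136; radius_2 = 72; px1_3 = 264; py1_3 = 240; py1_4 = 176; px0_5 = 104; py0_5 = 232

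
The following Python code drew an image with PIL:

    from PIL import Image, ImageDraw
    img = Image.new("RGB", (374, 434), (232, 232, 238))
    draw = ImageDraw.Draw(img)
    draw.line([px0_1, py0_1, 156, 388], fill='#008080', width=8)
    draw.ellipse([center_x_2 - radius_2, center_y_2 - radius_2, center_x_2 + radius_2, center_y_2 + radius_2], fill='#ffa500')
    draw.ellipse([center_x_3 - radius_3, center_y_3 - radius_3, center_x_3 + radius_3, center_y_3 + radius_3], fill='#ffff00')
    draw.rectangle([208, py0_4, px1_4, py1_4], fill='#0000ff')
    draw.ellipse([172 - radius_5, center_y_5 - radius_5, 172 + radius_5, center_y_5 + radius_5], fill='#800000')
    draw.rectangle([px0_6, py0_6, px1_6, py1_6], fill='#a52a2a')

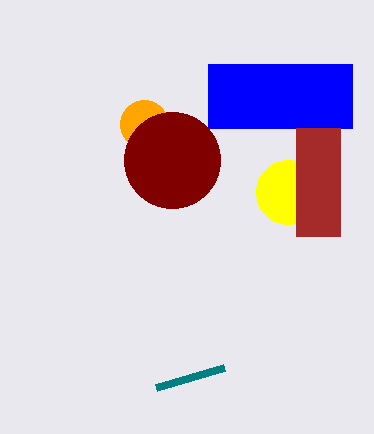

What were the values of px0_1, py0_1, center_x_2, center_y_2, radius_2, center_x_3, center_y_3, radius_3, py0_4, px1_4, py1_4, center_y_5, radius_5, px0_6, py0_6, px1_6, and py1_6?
px0_1 = 224, py0_1 = 368, center_x_2 = 144, center_y_2 = 124, radius_2 = 24, center_x_3 = 288, center_y_3 = 192, radius_3 = 32, py0_4 = 64, px1_4 = 352, py1_4 = 128, center_y_5 = 160, radius_5 = 48, px0_6 = 296, py0_6 = 128, px1_6 = 340, py1_6 = 236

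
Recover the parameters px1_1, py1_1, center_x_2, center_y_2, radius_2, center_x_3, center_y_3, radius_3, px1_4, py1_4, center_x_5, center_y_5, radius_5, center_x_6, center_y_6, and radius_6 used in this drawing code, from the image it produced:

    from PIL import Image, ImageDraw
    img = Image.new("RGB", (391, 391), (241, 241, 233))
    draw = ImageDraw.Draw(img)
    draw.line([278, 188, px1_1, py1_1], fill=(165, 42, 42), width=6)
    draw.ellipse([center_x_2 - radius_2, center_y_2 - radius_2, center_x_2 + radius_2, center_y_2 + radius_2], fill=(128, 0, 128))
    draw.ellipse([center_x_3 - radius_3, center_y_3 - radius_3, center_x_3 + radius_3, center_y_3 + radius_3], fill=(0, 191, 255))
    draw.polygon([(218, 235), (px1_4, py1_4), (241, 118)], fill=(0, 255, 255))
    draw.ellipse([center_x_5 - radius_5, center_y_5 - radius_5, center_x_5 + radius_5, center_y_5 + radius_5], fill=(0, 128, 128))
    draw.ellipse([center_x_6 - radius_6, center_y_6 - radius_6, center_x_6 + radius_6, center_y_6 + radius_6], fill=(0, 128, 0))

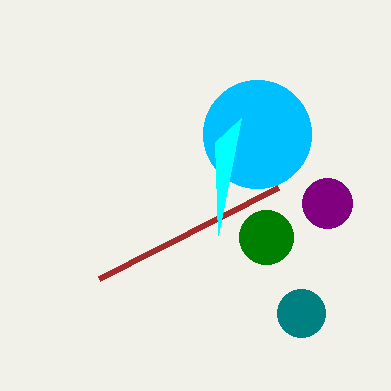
px1_1 = 99, py1_1 = 279, center_x_2 = 327, center_y_2 = 203, radius_2 = 25, center_x_3 = 257, center_y_3 = 134, radius_3 = 54, px1_4 = 215, py1_4 = 142, center_x_5 = 301, center_y_5 = 313, radius_5 = 24, center_x_6 = 266, center_y_6 = 237, radius_6 = 27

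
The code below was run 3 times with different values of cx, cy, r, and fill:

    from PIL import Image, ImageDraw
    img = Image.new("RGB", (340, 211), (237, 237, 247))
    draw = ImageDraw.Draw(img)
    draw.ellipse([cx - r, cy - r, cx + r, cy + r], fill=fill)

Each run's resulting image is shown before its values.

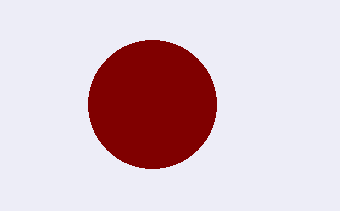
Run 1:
cx = 152, cy = 104, r = 64, fill = 'maroon'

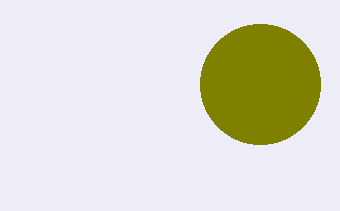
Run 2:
cx = 260
cy = 84
r = 60
fill = 'olive'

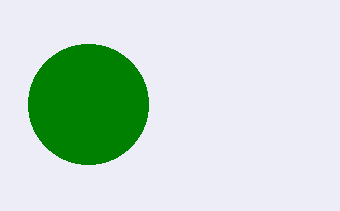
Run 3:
cx = 88; cy = 104; r = 60; fill = 'green'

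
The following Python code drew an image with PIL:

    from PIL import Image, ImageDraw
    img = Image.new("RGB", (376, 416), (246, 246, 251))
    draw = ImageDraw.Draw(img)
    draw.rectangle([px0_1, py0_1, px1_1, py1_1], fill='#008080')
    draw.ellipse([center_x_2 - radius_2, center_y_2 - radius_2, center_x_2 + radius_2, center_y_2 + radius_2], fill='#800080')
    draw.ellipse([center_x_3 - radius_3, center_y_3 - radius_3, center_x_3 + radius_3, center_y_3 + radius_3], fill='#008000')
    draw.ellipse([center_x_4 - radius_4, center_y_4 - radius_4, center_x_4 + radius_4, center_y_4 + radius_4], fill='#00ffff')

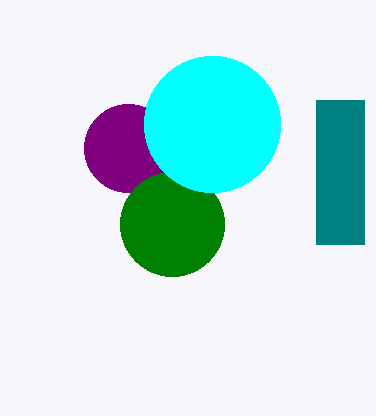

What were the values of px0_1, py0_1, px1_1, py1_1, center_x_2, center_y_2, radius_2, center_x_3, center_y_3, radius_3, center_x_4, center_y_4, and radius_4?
px0_1 = 316, py0_1 = 100, px1_1 = 364, py1_1 = 244, center_x_2 = 128, center_y_2 = 148, radius_2 = 44, center_x_3 = 172, center_y_3 = 224, radius_3 = 52, center_x_4 = 212, center_y_4 = 124, radius_4 = 68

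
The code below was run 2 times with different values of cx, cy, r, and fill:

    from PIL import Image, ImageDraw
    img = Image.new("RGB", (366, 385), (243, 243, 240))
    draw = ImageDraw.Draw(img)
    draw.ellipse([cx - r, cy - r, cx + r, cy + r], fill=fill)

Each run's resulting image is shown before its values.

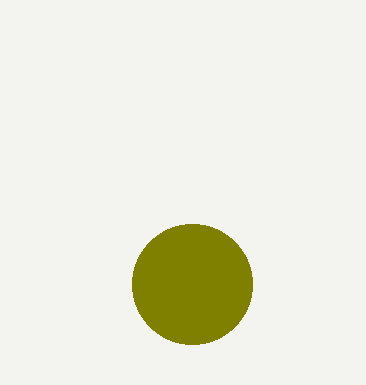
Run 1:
cx = 192; cy = 284; r = 60; fill = 'olive'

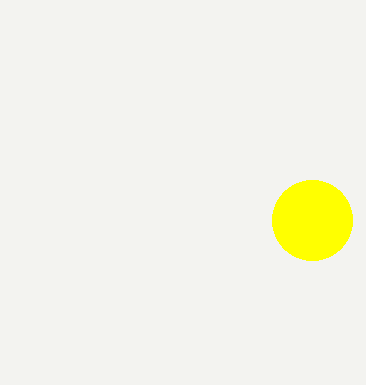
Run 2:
cx = 312
cy = 220
r = 40
fill = 'yellow'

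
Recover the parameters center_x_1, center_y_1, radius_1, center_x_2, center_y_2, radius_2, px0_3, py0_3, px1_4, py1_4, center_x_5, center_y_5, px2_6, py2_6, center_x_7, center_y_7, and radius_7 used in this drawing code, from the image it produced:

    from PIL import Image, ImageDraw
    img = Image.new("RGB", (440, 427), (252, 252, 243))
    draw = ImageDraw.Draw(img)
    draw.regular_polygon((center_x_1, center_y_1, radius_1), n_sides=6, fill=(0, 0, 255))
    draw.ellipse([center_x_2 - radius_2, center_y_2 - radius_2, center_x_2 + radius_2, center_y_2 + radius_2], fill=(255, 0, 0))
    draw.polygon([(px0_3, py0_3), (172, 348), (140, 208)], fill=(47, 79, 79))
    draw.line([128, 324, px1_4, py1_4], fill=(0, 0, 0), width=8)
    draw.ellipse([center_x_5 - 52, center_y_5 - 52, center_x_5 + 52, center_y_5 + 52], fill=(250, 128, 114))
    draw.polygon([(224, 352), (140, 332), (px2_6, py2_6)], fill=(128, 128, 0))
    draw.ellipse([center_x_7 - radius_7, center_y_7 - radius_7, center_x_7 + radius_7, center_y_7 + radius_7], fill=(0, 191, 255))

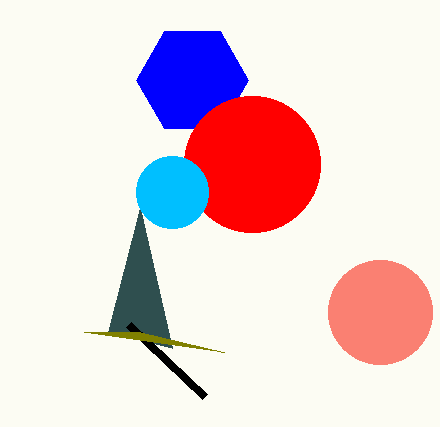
center_x_1 = 192
center_y_1 = 80
radius_1 = 56
center_x_2 = 252
center_y_2 = 164
radius_2 = 68
px0_3 = 108
py0_3 = 332
px1_4 = 204
py1_4 = 396
center_x_5 = 380
center_y_5 = 312
px2_6 = 84
py2_6 = 332
center_x_7 = 172
center_y_7 = 192
radius_7 = 36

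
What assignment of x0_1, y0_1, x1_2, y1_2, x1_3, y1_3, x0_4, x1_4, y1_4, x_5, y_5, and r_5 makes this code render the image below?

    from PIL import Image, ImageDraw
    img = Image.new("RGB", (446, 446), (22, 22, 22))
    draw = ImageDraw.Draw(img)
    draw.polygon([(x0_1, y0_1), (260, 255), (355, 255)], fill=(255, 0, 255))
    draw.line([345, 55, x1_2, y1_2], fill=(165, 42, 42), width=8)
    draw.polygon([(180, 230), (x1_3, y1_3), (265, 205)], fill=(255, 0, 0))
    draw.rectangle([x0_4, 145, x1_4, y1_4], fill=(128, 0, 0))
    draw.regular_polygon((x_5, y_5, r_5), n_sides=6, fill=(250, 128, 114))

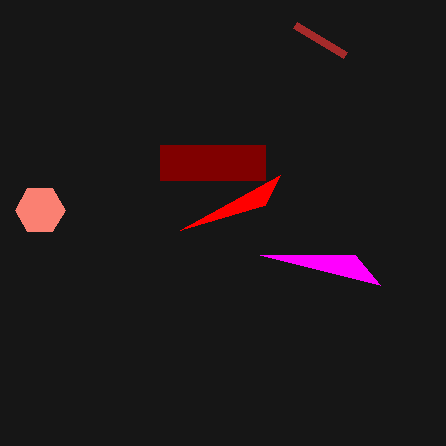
x0_1 = 380
y0_1 = 285
x1_2 = 295
y1_2 = 25
x1_3 = 280
y1_3 = 175
x0_4 = 160
x1_4 = 265
y1_4 = 180
x_5 = 40
y_5 = 210
r_5 = 25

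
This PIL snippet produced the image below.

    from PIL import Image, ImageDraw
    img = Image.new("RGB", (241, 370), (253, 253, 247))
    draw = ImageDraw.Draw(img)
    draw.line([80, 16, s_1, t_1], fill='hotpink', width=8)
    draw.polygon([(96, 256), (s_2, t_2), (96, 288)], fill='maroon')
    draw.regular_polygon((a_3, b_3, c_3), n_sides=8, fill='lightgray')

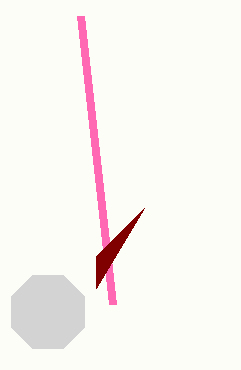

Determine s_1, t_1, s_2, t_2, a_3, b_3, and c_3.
s_1 = 112
t_1 = 304
s_2 = 144
t_2 = 208
a_3 = 48
b_3 = 312
c_3 = 40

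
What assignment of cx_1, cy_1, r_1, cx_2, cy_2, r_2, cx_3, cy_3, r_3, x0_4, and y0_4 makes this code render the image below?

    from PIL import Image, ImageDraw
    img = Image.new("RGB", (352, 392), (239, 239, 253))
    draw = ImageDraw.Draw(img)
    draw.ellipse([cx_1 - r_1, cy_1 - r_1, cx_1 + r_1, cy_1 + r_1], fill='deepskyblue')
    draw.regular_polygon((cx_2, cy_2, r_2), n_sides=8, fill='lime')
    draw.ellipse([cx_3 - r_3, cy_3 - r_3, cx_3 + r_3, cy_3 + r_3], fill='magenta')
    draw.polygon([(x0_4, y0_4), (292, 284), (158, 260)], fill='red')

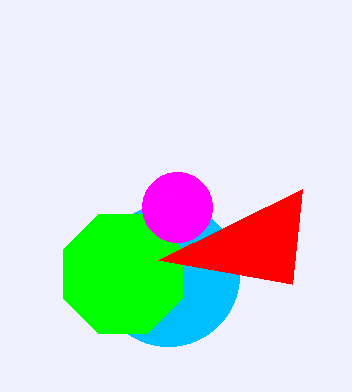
cx_1 = 168
cy_1 = 275
r_1 = 71
cx_2 = 123
cy_2 = 274
r_2 = 64
cx_3 = 177
cy_3 = 207
r_3 = 35
x0_4 = 302
y0_4 = 189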